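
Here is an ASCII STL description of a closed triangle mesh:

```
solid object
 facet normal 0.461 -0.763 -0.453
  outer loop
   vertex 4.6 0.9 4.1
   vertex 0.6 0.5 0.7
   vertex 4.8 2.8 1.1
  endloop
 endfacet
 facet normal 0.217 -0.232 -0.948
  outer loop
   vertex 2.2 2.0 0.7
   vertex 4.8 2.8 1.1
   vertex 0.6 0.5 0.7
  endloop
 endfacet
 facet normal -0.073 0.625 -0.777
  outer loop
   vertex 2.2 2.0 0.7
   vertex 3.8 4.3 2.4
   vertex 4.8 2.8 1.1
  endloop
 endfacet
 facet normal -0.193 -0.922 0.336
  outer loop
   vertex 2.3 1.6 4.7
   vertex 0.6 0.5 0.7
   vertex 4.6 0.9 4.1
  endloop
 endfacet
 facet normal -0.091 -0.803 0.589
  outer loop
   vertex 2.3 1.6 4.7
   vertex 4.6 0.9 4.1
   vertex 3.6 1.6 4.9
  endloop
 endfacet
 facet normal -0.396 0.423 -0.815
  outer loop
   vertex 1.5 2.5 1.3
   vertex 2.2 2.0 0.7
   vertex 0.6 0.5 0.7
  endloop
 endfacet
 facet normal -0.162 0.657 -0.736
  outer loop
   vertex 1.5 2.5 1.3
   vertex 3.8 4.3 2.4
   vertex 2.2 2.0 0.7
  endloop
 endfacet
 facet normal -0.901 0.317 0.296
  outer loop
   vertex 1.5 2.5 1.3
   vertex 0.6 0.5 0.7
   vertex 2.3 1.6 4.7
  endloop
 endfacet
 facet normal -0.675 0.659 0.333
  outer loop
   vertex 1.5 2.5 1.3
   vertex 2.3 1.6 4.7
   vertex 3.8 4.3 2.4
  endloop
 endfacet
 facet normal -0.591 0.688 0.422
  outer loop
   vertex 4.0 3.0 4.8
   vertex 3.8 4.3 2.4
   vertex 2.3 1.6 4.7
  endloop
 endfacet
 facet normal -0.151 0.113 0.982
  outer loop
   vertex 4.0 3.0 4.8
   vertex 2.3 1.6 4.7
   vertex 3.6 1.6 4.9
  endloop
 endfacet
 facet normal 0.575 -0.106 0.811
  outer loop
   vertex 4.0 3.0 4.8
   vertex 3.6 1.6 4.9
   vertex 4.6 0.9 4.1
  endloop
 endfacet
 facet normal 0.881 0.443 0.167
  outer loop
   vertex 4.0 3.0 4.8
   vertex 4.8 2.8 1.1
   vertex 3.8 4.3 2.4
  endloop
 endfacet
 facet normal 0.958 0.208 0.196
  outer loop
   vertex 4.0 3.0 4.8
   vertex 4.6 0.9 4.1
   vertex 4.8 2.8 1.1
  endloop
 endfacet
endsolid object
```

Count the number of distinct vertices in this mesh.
9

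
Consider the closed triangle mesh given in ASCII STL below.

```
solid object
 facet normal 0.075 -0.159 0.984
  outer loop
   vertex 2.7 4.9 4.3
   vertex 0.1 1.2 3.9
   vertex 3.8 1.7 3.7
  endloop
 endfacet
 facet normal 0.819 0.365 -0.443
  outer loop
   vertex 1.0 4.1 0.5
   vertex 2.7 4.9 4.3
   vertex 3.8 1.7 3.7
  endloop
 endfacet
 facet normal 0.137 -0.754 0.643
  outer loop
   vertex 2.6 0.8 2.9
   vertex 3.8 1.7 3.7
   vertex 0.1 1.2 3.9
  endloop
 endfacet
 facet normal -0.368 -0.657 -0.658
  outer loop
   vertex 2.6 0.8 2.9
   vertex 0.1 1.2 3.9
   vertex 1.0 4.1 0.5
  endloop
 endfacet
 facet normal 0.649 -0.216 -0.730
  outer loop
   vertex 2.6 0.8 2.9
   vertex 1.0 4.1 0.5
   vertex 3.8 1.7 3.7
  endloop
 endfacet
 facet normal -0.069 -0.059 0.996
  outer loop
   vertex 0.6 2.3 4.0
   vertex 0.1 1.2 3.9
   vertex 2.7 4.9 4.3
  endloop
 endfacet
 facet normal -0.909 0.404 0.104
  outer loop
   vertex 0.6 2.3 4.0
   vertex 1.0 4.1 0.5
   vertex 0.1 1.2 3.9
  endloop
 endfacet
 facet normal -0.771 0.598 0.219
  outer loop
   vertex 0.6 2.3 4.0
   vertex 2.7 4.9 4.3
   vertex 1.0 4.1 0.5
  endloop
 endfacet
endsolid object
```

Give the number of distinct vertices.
6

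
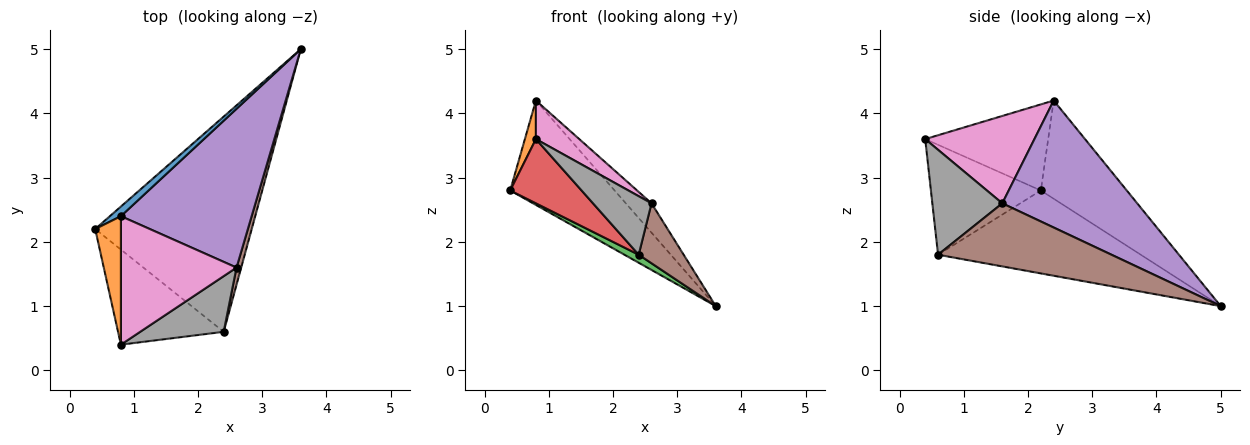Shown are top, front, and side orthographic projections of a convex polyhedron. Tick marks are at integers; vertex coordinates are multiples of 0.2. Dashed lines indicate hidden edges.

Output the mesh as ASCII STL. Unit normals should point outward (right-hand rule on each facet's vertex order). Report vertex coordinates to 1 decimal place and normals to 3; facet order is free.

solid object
 facet normal -0.634 0.770 0.071
  outer loop
   vertex 0.8 2.4 4.2
   vertex 3.6 5.0 1.0
   vertex 0.4 2.2 2.8
  endloop
 endfacet
 facet normal -0.955 -0.085 0.285
  outer loop
   vertex 0.8 2.4 4.2
   vertex 0.4 2.2 2.8
   vertex 0.8 0.4 3.6
  endloop
 endfacet
 facet normal -0.468 -0.033 -0.883
  outer loop
   vertex 2.4 0.6 1.8
   vertex 0.4 2.2 2.8
   vertex 3.6 5.0 1.0
  endloop
 endfacet
 facet normal -0.653 -0.424 -0.628
  outer loop
   vertex 2.4 0.6 1.8
   vertex 0.8 0.4 3.6
   vertex 0.4 2.2 2.8
  endloop
 endfacet
 facet normal 0.691 0.132 0.711
  outer loop
   vertex 2.6 1.6 2.6
   vertex 3.6 5.0 1.0
   vertex 0.8 2.4 4.2
  endloop
 endfacet
 facet normal 0.966 -0.250 0.072
  outer loop
   vertex 2.6 1.6 2.6
   vertex 2.4 0.6 1.8
   vertex 3.6 5.0 1.0
  endloop
 endfacet
 facet normal 0.586 -0.233 0.776
  outer loop
   vertex 2.6 1.6 2.6
   vertex 0.8 2.4 4.2
   vertex 0.8 0.4 3.6
  endloop
 endfacet
 facet normal 0.655 -0.548 0.521
  outer loop
   vertex 2.6 1.6 2.6
   vertex 0.8 0.4 3.6
   vertex 2.4 0.6 1.8
  endloop
 endfacet
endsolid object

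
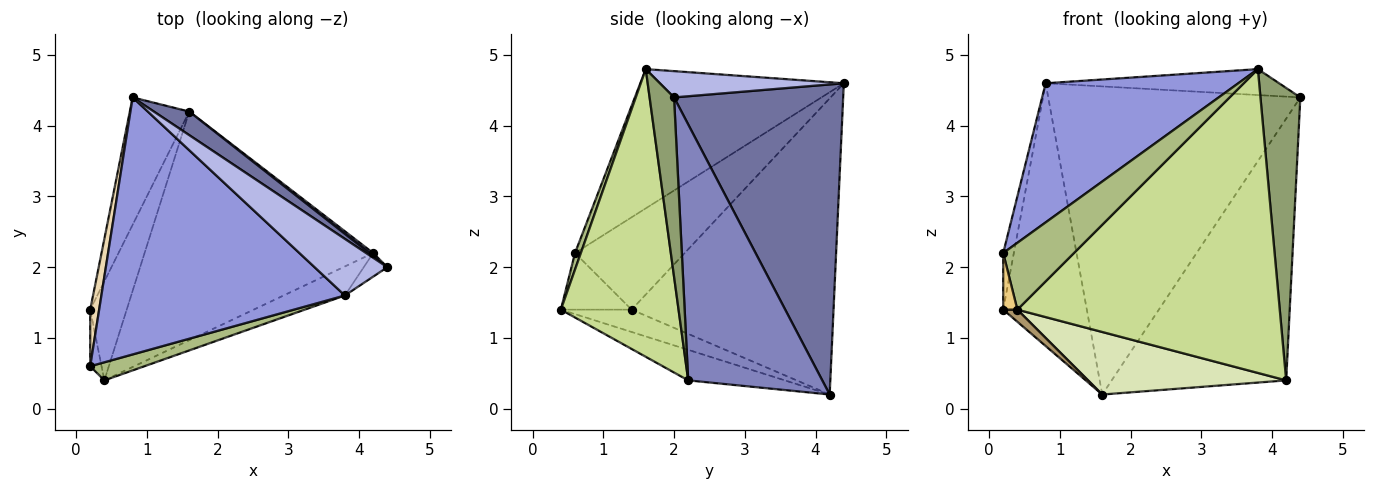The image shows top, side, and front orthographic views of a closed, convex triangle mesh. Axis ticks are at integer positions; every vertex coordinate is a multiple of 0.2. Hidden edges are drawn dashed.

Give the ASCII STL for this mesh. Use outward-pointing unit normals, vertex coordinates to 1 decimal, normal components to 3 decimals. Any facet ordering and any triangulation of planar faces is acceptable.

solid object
 facet normal 0.556 0.829 0.063
  outer loop
   vertex 1.6 4.2 0.2
   vertex 0.8 4.4 4.6
   vertex 4.4 2.0 4.4
  endloop
 endfacet
 facet normal 0.609 0.793 0.009
  outer loop
   vertex 4.2 2.2 0.4
   vertex 1.6 4.2 0.2
   vertex 4.4 2.0 4.4
  endloop
 endfacet
 facet normal -0.449 -0.425 0.786
  outer loop
   vertex 3.8 1.6 4.8
   vertex 0.8 4.4 4.6
   vertex 0.2 0.6 2.2
  endloop
 endfacet
 facet normal 0.312 0.396 0.864
  outer loop
   vertex 3.8 1.6 4.8
   vertex 4.4 2.0 4.4
   vertex 0.8 4.4 4.6
  endloop
 endfacet
 facet normal 0.521 -0.851 -0.069
  outer loop
   vertex 3.8 1.6 4.8
   vertex 4.2 2.2 0.4
   vertex 4.4 2.0 4.4
  endloop
 endfacet
 facet normal 0.079 -0.962 0.260
  outer loop
   vertex 0.4 0.4 1.4
   vertex 3.8 1.6 4.8
   vertex 0.2 0.6 2.2
  endloop
 endfacet
 facet normal 0.408 -0.909 -0.087
  outer loop
   vertex 0.4 0.4 1.4
   vertex 4.2 2.2 0.4
   vertex 3.8 1.6 4.8
  endloop
 endfacet
 facet normal -0.128 -0.262 -0.957
  outer loop
   vertex 0.4 0.4 1.4
   vertex 1.6 4.2 0.2
   vertex 4.2 2.2 0.4
  endloop
 endfacet
 facet normal -0.519 -0.104 -0.848
  outer loop
   vertex 0.2 1.4 1.4
   vertex 1.6 4.2 0.2
   vertex 0.4 0.4 1.4
  endloop
 endfacet
 facet normal -0.908 0.376 -0.182
  outer loop
   vertex 0.2 1.4 1.4
   vertex 0.8 4.4 4.6
   vertex 1.6 4.2 0.2
  endloop
 endfacet
 facet normal -0.962 -0.192 -0.192
  outer loop
   vertex 0.2 1.4 1.4
   vertex 0.4 0.4 1.4
   vertex 0.2 0.6 2.2
  endloop
 endfacet
 facet normal -0.991 0.096 0.096
  outer loop
   vertex 0.2 1.4 1.4
   vertex 0.2 0.6 2.2
   vertex 0.8 4.4 4.6
  endloop
 endfacet
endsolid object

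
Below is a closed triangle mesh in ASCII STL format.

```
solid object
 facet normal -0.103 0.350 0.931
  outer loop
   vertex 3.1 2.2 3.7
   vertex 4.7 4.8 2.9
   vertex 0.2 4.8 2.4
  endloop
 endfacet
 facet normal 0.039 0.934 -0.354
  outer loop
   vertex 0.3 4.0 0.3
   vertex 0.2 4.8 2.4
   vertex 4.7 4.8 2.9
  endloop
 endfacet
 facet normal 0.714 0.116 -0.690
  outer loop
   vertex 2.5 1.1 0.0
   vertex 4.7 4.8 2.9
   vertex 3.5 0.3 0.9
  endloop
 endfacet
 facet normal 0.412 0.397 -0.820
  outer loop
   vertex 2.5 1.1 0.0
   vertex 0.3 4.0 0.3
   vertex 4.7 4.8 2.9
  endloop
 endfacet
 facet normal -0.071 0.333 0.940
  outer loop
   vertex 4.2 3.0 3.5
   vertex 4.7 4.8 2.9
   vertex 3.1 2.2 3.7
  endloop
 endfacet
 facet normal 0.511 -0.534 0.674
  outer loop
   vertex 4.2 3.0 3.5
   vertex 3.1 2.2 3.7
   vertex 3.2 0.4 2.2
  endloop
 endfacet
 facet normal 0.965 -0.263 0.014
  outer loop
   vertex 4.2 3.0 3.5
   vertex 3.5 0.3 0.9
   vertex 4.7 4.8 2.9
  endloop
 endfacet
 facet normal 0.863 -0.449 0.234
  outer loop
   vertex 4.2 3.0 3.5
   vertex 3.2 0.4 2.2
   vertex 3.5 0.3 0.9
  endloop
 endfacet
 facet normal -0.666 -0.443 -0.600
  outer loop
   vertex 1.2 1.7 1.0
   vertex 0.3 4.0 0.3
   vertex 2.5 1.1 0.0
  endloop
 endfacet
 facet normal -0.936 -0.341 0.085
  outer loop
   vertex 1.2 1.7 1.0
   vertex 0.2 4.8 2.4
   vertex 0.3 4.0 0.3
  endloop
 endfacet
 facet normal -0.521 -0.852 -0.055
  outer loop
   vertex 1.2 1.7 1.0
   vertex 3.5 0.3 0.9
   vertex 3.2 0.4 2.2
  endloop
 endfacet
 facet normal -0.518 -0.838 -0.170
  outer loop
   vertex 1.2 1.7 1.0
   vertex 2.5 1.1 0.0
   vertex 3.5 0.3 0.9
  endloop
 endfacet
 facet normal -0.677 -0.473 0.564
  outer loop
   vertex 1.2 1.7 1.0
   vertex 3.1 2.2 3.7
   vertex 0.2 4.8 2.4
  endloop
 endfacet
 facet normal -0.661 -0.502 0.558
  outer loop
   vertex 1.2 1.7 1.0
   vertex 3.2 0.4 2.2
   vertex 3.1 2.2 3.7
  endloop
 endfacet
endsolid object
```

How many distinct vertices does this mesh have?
9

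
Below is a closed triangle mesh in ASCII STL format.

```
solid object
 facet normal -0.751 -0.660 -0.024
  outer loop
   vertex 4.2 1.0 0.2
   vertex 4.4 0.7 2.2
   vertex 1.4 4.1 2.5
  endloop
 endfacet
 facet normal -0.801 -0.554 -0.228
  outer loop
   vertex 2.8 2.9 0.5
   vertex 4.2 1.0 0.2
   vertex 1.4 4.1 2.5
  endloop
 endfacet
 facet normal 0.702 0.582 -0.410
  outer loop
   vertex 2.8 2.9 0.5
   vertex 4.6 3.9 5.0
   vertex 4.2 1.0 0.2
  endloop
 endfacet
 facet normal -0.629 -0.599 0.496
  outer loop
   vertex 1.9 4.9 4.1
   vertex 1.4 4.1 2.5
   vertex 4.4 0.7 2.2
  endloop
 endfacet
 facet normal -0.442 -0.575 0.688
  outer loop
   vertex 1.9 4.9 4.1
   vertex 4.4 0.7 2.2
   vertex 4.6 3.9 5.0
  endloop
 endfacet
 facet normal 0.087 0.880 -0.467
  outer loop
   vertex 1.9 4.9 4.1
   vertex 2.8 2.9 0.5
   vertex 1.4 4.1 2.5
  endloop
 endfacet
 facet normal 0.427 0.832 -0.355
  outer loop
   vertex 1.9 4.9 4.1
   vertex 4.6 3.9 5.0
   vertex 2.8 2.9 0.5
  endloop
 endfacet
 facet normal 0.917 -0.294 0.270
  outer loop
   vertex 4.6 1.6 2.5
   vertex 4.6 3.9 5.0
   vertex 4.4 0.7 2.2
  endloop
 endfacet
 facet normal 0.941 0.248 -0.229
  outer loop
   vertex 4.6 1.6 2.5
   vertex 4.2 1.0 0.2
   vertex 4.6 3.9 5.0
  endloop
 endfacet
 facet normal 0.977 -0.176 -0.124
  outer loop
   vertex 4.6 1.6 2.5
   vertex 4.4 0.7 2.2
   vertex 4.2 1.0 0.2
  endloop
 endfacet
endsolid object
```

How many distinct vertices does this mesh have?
7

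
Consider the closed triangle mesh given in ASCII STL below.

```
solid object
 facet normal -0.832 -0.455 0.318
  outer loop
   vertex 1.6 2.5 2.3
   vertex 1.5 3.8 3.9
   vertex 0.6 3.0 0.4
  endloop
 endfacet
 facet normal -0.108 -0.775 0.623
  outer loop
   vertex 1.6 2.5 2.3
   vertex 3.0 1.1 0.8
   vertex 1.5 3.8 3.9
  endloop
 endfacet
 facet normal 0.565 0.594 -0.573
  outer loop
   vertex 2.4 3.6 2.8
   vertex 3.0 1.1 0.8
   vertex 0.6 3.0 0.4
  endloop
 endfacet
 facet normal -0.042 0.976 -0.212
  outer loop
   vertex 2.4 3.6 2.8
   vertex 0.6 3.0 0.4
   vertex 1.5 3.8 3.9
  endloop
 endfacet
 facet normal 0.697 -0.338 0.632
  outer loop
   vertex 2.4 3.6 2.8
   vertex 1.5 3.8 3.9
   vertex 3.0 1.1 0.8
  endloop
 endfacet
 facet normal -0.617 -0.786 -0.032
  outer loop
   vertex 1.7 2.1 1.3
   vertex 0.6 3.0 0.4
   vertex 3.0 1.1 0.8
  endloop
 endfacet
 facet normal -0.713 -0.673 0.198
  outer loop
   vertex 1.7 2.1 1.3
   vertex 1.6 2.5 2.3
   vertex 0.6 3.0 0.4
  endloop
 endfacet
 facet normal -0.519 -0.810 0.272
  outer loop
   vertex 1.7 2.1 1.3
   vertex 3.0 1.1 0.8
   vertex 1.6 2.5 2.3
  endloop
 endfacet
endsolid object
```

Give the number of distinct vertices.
6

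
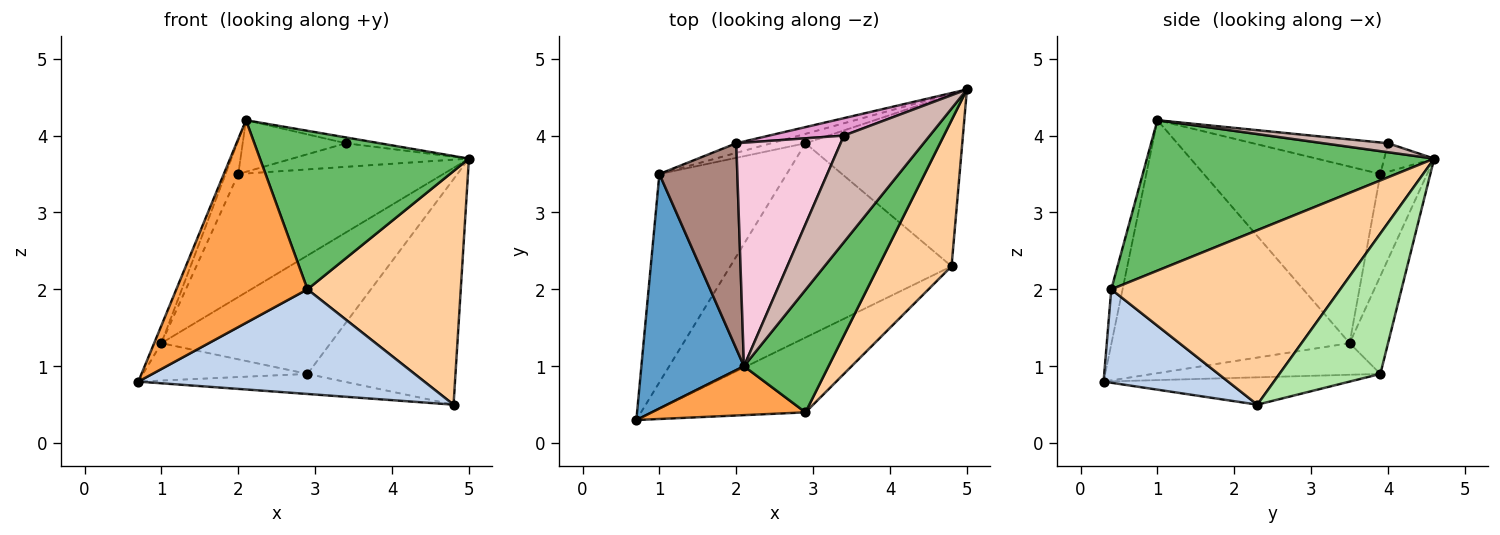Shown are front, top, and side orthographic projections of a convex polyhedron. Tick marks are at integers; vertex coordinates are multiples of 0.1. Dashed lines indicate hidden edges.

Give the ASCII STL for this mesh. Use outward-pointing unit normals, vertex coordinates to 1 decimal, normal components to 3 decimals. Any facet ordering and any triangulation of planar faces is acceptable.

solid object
 facet normal -0.926 0.028 0.376
  outer loop
   vertex 1.0 3.5 1.3
   vertex 0.7 0.3 0.8
   vertex 2.1 1.0 4.2
  endloop
 endfacet
 facet normal 0.334 -0.767 -0.548
  outer loop
   vertex 2.9 0.4 2.0
   vertex 0.7 0.3 0.8
   vertex 4.8 2.3 0.5
  endloop
 endfacet
 facet normal -0.084 -0.969 0.234
  outer loop
   vertex 2.9 0.4 2.0
   vertex 2.1 1.0 4.2
   vertex 0.7 0.3 0.8
  endloop
 endfacet
 facet normal 0.785 -0.525 0.329
  outer loop
   vertex 2.9 0.4 2.0
   vertex 4.8 2.3 0.5
   vertex 5.0 4.6 3.7
  endloop
 endfacet
 facet normal 0.736 -0.536 0.414
  outer loop
   vertex 2.9 0.4 2.0
   vertex 5.0 4.6 3.7
   vertex 2.1 1.0 4.2
  endloop
 endfacet
 facet normal 0.477 0.699 -0.532
  outer loop
   vertex 2.9 3.9 0.9
   vertex 5.0 4.6 3.7
   vertex 4.8 2.3 0.5
  endloop
 endfacet
 facet normal -0.221 0.972 -0.077
  outer loop
   vertex 2.9 3.9 0.9
   vertex 1.0 3.5 1.3
   vertex 5.0 4.6 3.7
  endloop
 endfacet
 facet normal -0.122 0.102 -0.987
  outer loop
   vertex 2.9 3.9 0.9
   vertex 4.8 2.3 0.5
   vertex 0.7 0.3 0.8
  endloop
 endfacet
 facet normal -0.237 0.172 -0.956
  outer loop
   vertex 2.9 3.9 0.9
   vertex 0.7 0.3 0.8
   vertex 1.0 3.5 1.3
  endloop
 endfacet
 facet normal -0.222 0.972 -0.076
  outer loop
   vertex 2.0 3.9 3.5
   vertex 5.0 4.6 3.7
   vertex 1.0 3.5 1.3
  endloop
 endfacet
 facet normal -0.913 0.066 0.403
  outer loop
   vertex 2.0 3.9 3.5
   vertex 1.0 3.5 1.3
   vertex 2.1 1.0 4.2
  endloop
 endfacet
 facet normal 0.104 0.054 0.993
  outer loop
   vertex 3.4 4.0 3.9
   vertex 2.1 1.0 4.2
   vertex 5.0 4.6 3.7
  endloop
 endfacet
 facet normal -0.222 0.784 0.580
  outer loop
   vertex 3.4 4.0 3.9
   vertex 5.0 4.6 3.7
   vertex 2.0 3.9 3.5
  endloop
 endfacet
 facet normal -0.282 0.216 0.935
  outer loop
   vertex 3.4 4.0 3.9
   vertex 2.0 3.9 3.5
   vertex 2.1 1.0 4.2
  endloop
 endfacet
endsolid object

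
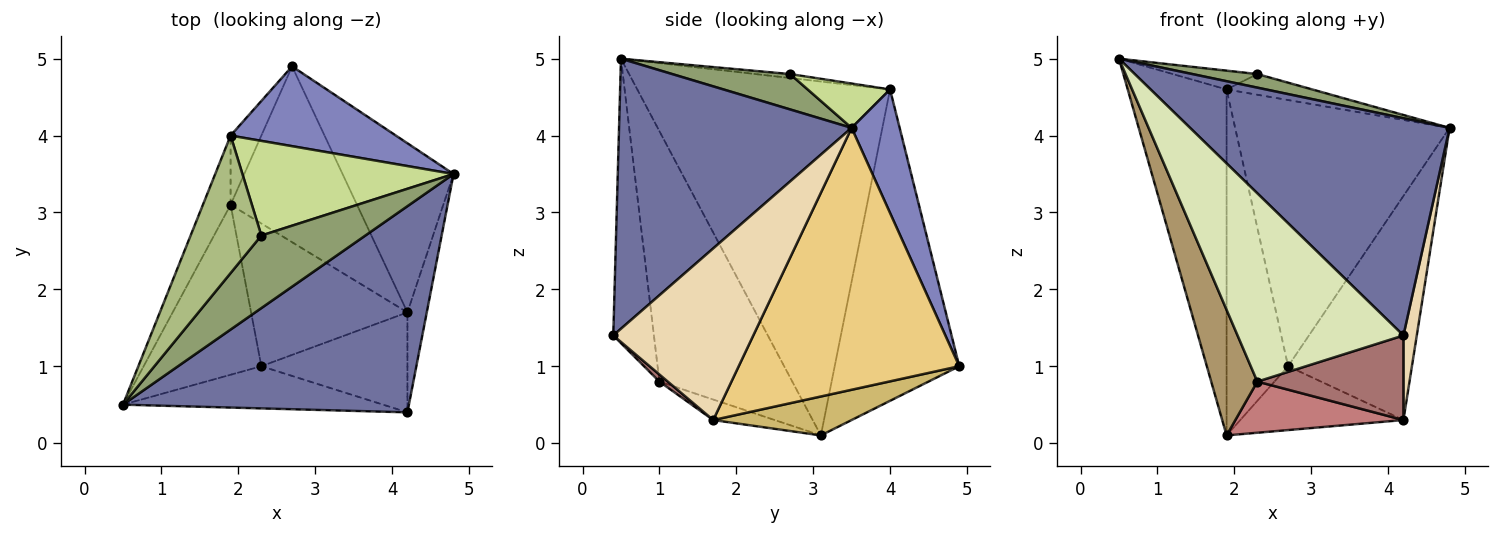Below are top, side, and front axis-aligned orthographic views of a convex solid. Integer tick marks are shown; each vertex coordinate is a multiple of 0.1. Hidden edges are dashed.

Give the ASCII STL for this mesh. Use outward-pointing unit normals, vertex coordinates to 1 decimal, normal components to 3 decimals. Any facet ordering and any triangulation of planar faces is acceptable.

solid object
 facet normal 0.545 -0.608 0.577
  outer loop
   vertex 4.2 0.4 1.4
   vertex 4.8 3.5 4.1
   vertex 0.5 0.5 5.0
  endloop
 endfacet
 facet normal 0.210 0.937 0.281
  outer loop
   vertex 1.9 4.0 4.6
   vertex 4.8 3.5 4.1
   vertex 2.7 4.9 1.0
  endloop
 endfacet
 facet normal -0.929 0.363 -0.073
  outer loop
   vertex 1.9 3.1 0.1
   vertex 0.5 0.5 5.0
   vertex 1.9 4.0 4.6
  endloop
 endfacet
 facet normal -0.893 0.441 -0.088
  outer loop
   vertex 1.9 3.1 0.1
   vertex 1.9 4.0 4.6
   vertex 2.7 4.9 1.0
  endloop
 endfacet
 facet normal 0.317 -0.175 0.932
  outer loop
   vertex 2.3 2.7 4.8
   vertex 0.5 0.5 5.0
   vertex 4.8 3.5 4.1
  endloop
 endfacet
 facet normal -0.055 0.135 0.989
  outer loop
   vertex 2.3 2.7 4.8
   vertex 1.9 4.0 4.6
   vertex 0.5 0.5 5.0
  endloop
 endfacet
 facet normal 0.201 0.209 0.957
  outer loop
   vertex 2.3 2.7 4.8
   vertex 4.8 3.5 4.1
   vertex 1.9 4.0 4.6
  endloop
 endfacet
 facet normal -0.233 -0.949 -0.213
  outer loop
   vertex 2.3 1.0 0.8
   vertex 4.2 0.4 1.4
   vertex 0.5 0.5 5.0
  endloop
 endfacet
 facet normal -0.863 -0.300 -0.406
  outer loop
   vertex 2.3 1.0 0.8
   vertex 0.5 0.5 5.0
   vertex 1.9 3.1 0.1
  endloop
 endfacet
 facet normal 0.278 0.328 -0.903
  outer loop
   vertex 4.2 1.7 0.3
   vertex 1.9 3.1 0.1
   vertex 2.7 4.9 1.0
  endloop
 endfacet
 facet normal 0.818 0.459 -0.347
  outer loop
   vertex 4.2 1.7 0.3
   vertex 2.7 4.9 1.0
   vertex 4.8 3.5 4.1
  endloop
 endfacet
 facet normal 0.989 -0.094 -0.112
  outer loop
   vertex 4.2 1.7 0.3
   vertex 4.8 3.5 4.1
   vertex 4.2 0.4 1.4
  endloop
 endfacet
 facet normal 0.037 -0.645 -0.763
  outer loop
   vertex 4.2 1.7 0.3
   vertex 4.2 0.4 1.4
   vertex 2.3 1.0 0.8
  endloop
 endfacet
 facet normal -0.123 -0.335 -0.934
  outer loop
   vertex 4.2 1.7 0.3
   vertex 2.3 1.0 0.8
   vertex 1.9 3.1 0.1
  endloop
 endfacet
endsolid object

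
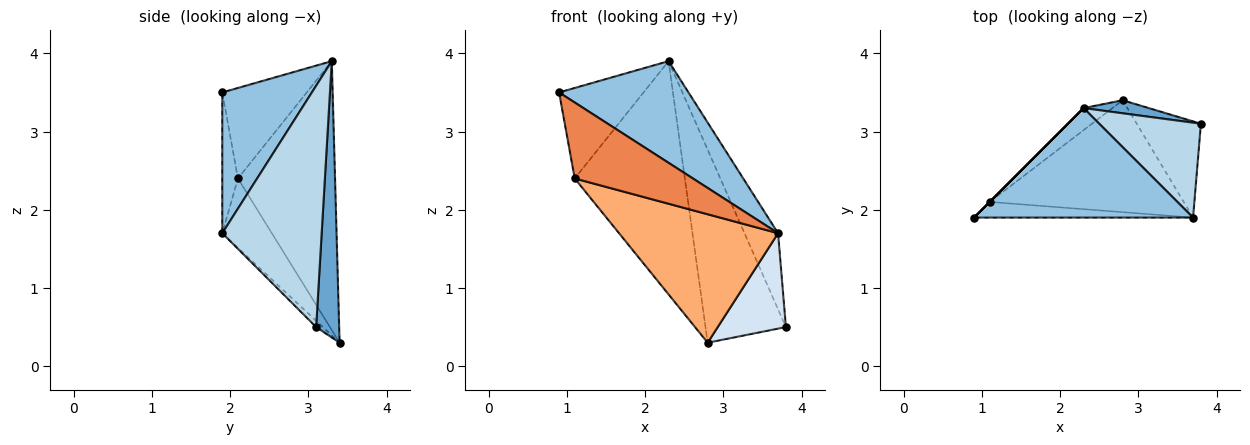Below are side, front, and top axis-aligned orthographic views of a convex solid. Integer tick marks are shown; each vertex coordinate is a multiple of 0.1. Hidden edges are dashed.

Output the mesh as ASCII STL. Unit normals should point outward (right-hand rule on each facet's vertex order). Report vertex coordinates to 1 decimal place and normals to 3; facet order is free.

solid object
 facet normal 0.275 0.959 0.065
  outer loop
   vertex 2.8 3.4 0.3
   vertex 2.3 3.3 3.9
   vertex 3.8 3.1 0.5
  endloop
 endfacet
 facet normal 0.426 -0.616 0.663
  outer loop
   vertex 3.7 1.9 1.7
   vertex 2.3 3.3 3.9
   vertex 0.9 1.9 3.5
  endloop
 endfacet
 facet normal 0.880 0.297 0.371
  outer loop
   vertex 3.7 1.9 1.7
   vertex 3.8 3.1 0.5
   vertex 2.3 3.3 3.9
  endloop
 endfacet
 facet normal -0.069 -0.703 -0.708
  outer loop
   vertex 3.7 1.9 1.7
   vertex 2.8 3.4 0.3
   vertex 3.8 3.1 0.5
  endloop
 endfacet
 facet normal -0.129 -0.971 -0.200
  outer loop
   vertex 1.1 2.1 2.4
   vertex 3.7 1.9 1.7
   vertex 0.9 1.9 3.5
  endloop
 endfacet
 facet normal -0.229 -0.734 -0.639
  outer loop
   vertex 1.1 2.1 2.4
   vertex 2.8 3.4 0.3
   vertex 3.7 1.9 1.7
  endloop
 endfacet
 facet normal -0.707 0.707 0.000
  outer loop
   vertex 1.1 2.1 2.4
   vertex 0.9 1.9 3.5
   vertex 2.3 3.3 3.9
  endloop
 endfacet
 facet normal -0.660 0.748 -0.071
  outer loop
   vertex 1.1 2.1 2.4
   vertex 2.3 3.3 3.9
   vertex 2.8 3.4 0.3
  endloop
 endfacet
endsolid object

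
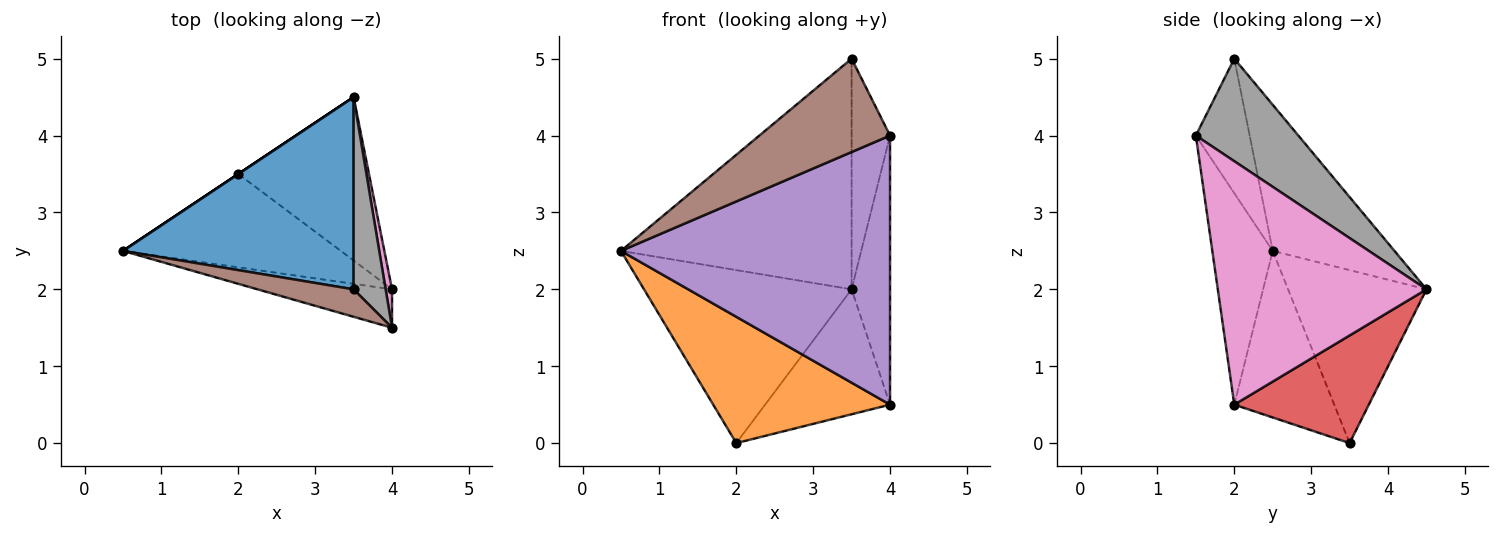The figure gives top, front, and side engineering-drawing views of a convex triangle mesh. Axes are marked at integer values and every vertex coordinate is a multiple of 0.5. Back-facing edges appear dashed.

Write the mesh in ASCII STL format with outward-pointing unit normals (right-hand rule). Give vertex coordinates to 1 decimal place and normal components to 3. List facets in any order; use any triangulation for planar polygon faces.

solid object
 facet normal -0.376 0.712 0.593
  outer loop
   vertex 3.5 2.0 5.0
   vertex 3.5 4.5 2.0
   vertex 0.5 2.5 2.5
  endloop
 endfacet
 facet normal -0.414 -0.732 -0.541
  outer loop
   vertex 2.0 3.5 0.0
   vertex 4.0 2.0 0.5
   vertex 0.5 2.5 2.5
  endloop
 endfacet
 facet normal -0.555 0.832 0.000
  outer loop
   vertex 2.0 3.5 0.0
   vertex 0.5 2.5 2.5
   vertex 3.5 4.5 2.0
  endloop
 endfacet
 facet normal 0.547 0.508 -0.665
  outer loop
   vertex 2.0 3.5 0.0
   vertex 3.5 4.5 2.0
   vertex 4.0 2.0 0.5
  endloop
 endfacet
 facet normal -0.217 -0.966 -0.138
  outer loop
   vertex 4.0 1.5 4.0
   vertex 0.5 2.5 2.5
   vertex 4.0 2.0 0.5
  endloop
 endfacet
 facet normal -0.367 -0.892 0.262
  outer loop
   vertex 4.0 1.5 4.0
   vertex 3.5 2.0 5.0
   vertex 0.5 2.5 2.5
  endloop
 endfacet
 facet normal 0.983 0.181 0.026
  outer loop
   vertex 4.0 1.5 4.0
   vertex 4.0 2.0 0.5
   vertex 3.5 4.5 2.0
  endloop
 endfacet
 facet normal 0.899 0.337 0.281
  outer loop
   vertex 4.0 1.5 4.0
   vertex 3.5 4.5 2.0
   vertex 3.5 2.0 5.0
  endloop
 endfacet
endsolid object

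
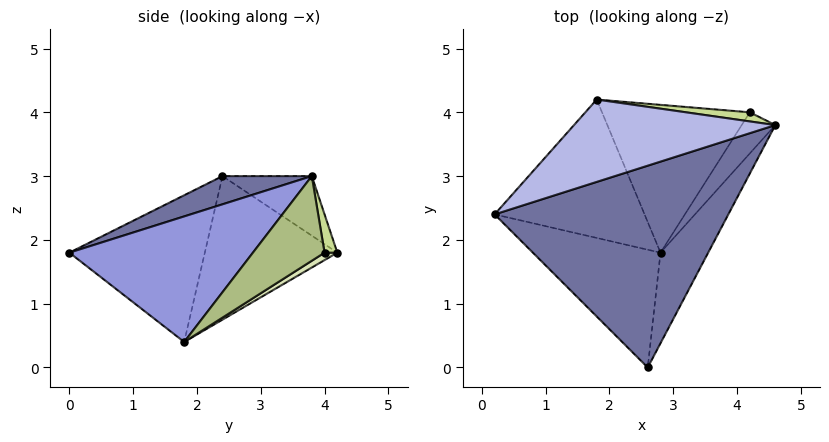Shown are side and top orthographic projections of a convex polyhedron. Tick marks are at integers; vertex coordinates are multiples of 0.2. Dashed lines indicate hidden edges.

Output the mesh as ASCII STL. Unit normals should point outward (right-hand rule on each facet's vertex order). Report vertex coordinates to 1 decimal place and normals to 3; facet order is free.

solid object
 facet normal 0.112 -0.352 0.929
  outer loop
   vertex 2.6 0.0 1.8
   vertex 4.6 3.8 3.0
   vertex 0.2 2.4 3.0
  endloop
 endfacet
 facet normal -0.694 -0.392 -0.604
  outer loop
   vertex 2.8 1.8 0.4
   vertex 2.6 0.0 1.8
   vertex 0.2 2.4 3.0
  endloop
 endfacet
 facet normal 0.874 -0.355 -0.332
  outer loop
   vertex 2.8 1.8 0.4
   vertex 4.6 3.8 3.0
   vertex 2.6 0.0 1.8
  endloop
 endfacet
 facet normal -0.212 0.665 0.716
  outer loop
   vertex 1.8 4.2 1.8
   vertex 0.2 2.4 3.0
   vertex 4.6 3.8 3.0
  endloop
 endfacet
 facet normal -0.686 0.132 -0.716
  outer loop
   vertex 1.8 4.2 1.8
   vertex 2.8 1.8 0.4
   vertex 0.2 2.4 3.0
  endloop
 endfacet
 facet normal 0.875 -0.336 -0.348
  outer loop
   vertex 4.2 4.0 1.8
   vertex 4.6 3.8 3.0
   vertex 2.8 1.8 0.4
  endloop
 endfacet
 facet normal 0.082 0.987 0.137
  outer loop
   vertex 4.2 4.0 1.8
   vertex 1.8 4.2 1.8
   vertex 4.6 3.8 3.0
  endloop
 endfacet
 facet normal 0.043 0.517 -0.855
  outer loop
   vertex 4.2 4.0 1.8
   vertex 2.8 1.8 0.4
   vertex 1.8 4.2 1.8
  endloop
 endfacet
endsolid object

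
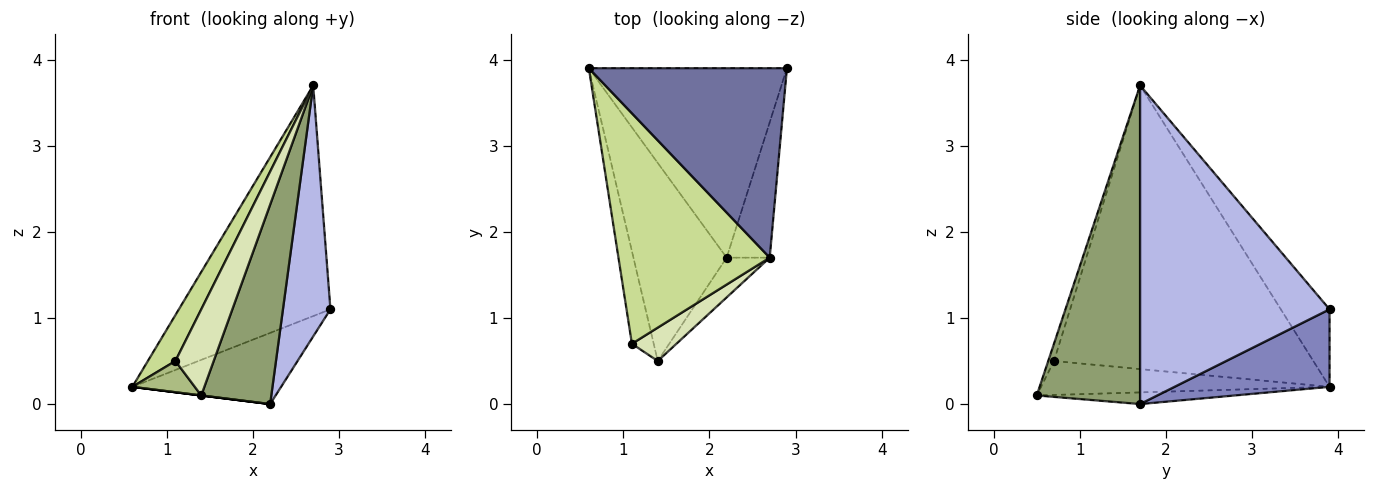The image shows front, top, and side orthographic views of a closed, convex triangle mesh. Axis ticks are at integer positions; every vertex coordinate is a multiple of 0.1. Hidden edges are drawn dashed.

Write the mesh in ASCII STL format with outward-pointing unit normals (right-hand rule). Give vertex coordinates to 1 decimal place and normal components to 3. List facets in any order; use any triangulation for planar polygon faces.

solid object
 facet normal -0.241 0.750 0.616
  outer loop
   vertex 2.7 1.7 3.7
   vertex 2.9 3.9 1.1
   vertex 0.6 3.9 0.2
  endloop
 endfacet
 facet normal 0.344 0.330 -0.879
  outer loop
   vertex 2.2 1.7 0.0
   vertex 0.6 3.9 0.2
   vertex 2.9 3.9 1.1
  endloop
 endfacet
 facet normal -0.124 0.000 -0.992
  outer loop
   vertex 2.2 1.7 0.0
   vertex 1.4 0.5 0.1
   vertex 0.6 3.9 0.2
  endloop
 endfacet
 facet normal 0.962 -0.241 -0.130
  outer loop
   vertex 2.2 1.7 0.0
   vertex 2.9 3.9 1.1
   vertex 2.7 1.7 3.7
  endloop
 endfacet
 facet normal 0.823 -0.558 -0.111
  outer loop
   vertex 2.2 1.7 0.0
   vertex 2.7 1.7 3.7
   vertex 1.4 0.5 0.1
  endloop
 endfacet
 facet normal -0.828 -0.179 -0.531
  outer loop
   vertex 1.1 0.7 0.5
   vertex 0.6 3.9 0.2
   vertex 1.4 0.5 0.1
  endloop
 endfacet
 facet normal -0.879 -0.093 0.468
  outer loop
   vertex 1.1 0.7 0.5
   vertex 2.7 1.7 3.7
   vertex 0.6 3.9 0.2
  endloop
 endfacet
 facet normal -0.139 -0.923 0.358
  outer loop
   vertex 1.1 0.7 0.5
   vertex 1.4 0.5 0.1
   vertex 2.7 1.7 3.7
  endloop
 endfacet
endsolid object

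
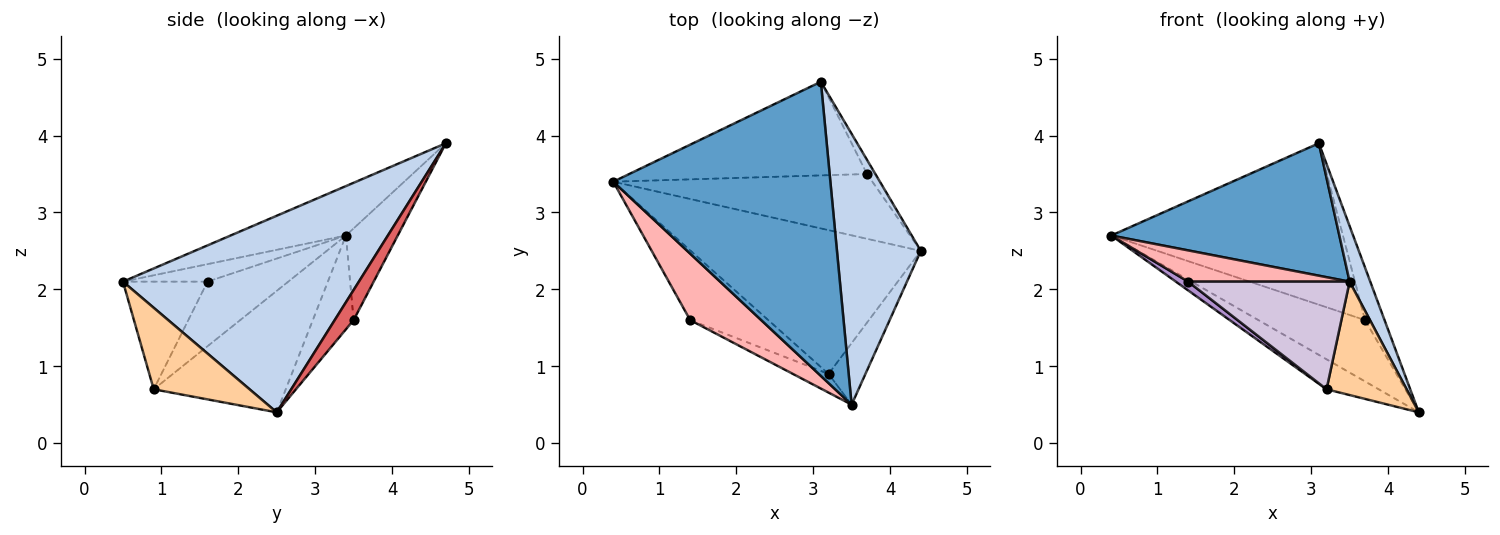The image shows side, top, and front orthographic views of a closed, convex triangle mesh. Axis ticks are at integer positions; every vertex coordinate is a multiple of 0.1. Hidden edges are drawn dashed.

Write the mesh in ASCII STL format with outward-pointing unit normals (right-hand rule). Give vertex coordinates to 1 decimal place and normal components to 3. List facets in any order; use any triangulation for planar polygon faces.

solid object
 facet normal -0.203 -0.402 0.893
  outer loop
   vertex 3.1 4.7 3.9
   vertex 0.4 3.4 2.7
   vertex 3.5 0.5 2.1
  endloop
 endfacet
 facet normal 0.917 -0.080 0.391
  outer loop
   vertex 3.1 4.7 3.9
   vertex 3.5 0.5 2.1
   vertex 4.4 2.5 0.4
  endloop
 endfacet
 facet normal -0.459 0.181 -0.870
  outer loop
   vertex 3.2 0.9 0.7
   vertex 0.4 3.4 2.7
   vertex 4.4 2.5 0.4
  endloop
 endfacet
 facet normal 0.725 -0.605 -0.328
  outer loop
   vertex 3.2 0.9 0.7
   vertex 4.4 2.5 0.4
   vertex 3.5 0.5 2.1
  endloop
 endfacet
 facet normal -0.254 0.665 -0.702
  outer loop
   vertex 3.7 3.5 1.6
   vertex 4.4 2.5 0.4
   vertex 0.4 3.4 2.7
  endloop
 endfacet
 facet normal -0.190 0.849 -0.493
  outer loop
   vertex 3.7 3.5 1.6
   vertex 0.4 3.4 2.7
   vertex 3.1 4.7 3.9
  endloop
 endfacet
 facet normal 0.682 0.706 -0.190
  outer loop
   vertex 3.7 3.5 1.6
   vertex 3.1 4.7 3.9
   vertex 4.4 2.5 0.4
  endloop
 endfacet
 facet normal -0.218 -0.415 0.883
  outer loop
   vertex 1.4 1.6 2.1
   vertex 3.5 0.5 2.1
   vertex 0.4 3.4 2.7
  endloop
 endfacet
 facet normal -0.634 -0.097 -0.767
  outer loop
   vertex 1.4 1.6 2.1
   vertex 0.4 3.4 2.7
   vertex 3.2 0.9 0.7
  endloop
 endfacet
 facet normal -0.459 -0.876 -0.152
  outer loop
   vertex 1.4 1.6 2.1
   vertex 3.2 0.9 0.7
   vertex 3.5 0.5 2.1
  endloop
 endfacet
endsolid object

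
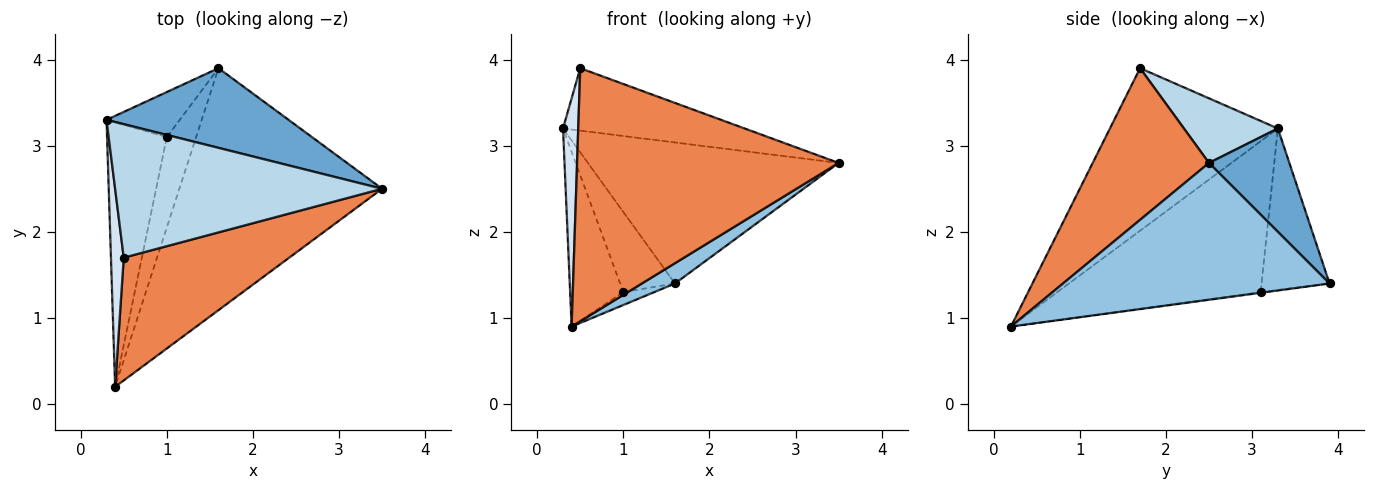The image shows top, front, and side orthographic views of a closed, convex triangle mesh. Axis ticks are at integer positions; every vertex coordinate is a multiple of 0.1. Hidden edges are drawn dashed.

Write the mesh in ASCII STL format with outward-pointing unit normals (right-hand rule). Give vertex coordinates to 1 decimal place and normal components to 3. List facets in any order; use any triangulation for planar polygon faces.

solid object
 facet normal 0.269 0.839 0.474
  outer loop
   vertex 1.6 3.9 1.4
   vertex 0.3 3.3 3.2
   vertex 3.5 2.5 2.8
  endloop
 endfacet
 facet normal 0.558 -0.069 -0.827
  outer loop
   vertex 1.6 3.9 1.4
   vertex 3.5 2.5 2.8
   vertex 0.4 0.2 0.9
  endloop
 endfacet
 facet normal 0.214 0.414 0.885
  outer loop
   vertex 0.5 1.7 3.9
   vertex 3.5 2.5 2.8
   vertex 0.3 3.3 3.2
  endloop
 endfacet
 facet normal -0.993 -0.090 0.078
  outer loop
   vertex 0.5 1.7 3.9
   vertex 0.3 3.3 3.2
   vertex 0.4 0.2 0.9
  endloop
 endfacet
 facet normal 0.371 -0.835 0.405
  outer loop
   vertex 0.5 1.7 3.9
   vertex 0.4 0.2 0.9
   vertex 3.5 2.5 2.8
  endloop
 endfacet
 facet normal -0.903 0.236 -0.358
  outer loop
   vertex 1.0 3.1 1.3
   vertex 0.4 0.2 0.9
   vertex 0.3 3.3 3.2
  endloop
 endfacet
 facet normal -0.734 0.592 -0.333
  outer loop
   vertex 1.0 3.1 1.3
   vertex 0.3 3.3 3.2
   vertex 1.6 3.9 1.4
  endloop
 endfacet
 facet normal -0.024 0.141 -0.990
  outer loop
   vertex 1.0 3.1 1.3
   vertex 1.6 3.9 1.4
   vertex 0.4 0.2 0.9
  endloop
 endfacet
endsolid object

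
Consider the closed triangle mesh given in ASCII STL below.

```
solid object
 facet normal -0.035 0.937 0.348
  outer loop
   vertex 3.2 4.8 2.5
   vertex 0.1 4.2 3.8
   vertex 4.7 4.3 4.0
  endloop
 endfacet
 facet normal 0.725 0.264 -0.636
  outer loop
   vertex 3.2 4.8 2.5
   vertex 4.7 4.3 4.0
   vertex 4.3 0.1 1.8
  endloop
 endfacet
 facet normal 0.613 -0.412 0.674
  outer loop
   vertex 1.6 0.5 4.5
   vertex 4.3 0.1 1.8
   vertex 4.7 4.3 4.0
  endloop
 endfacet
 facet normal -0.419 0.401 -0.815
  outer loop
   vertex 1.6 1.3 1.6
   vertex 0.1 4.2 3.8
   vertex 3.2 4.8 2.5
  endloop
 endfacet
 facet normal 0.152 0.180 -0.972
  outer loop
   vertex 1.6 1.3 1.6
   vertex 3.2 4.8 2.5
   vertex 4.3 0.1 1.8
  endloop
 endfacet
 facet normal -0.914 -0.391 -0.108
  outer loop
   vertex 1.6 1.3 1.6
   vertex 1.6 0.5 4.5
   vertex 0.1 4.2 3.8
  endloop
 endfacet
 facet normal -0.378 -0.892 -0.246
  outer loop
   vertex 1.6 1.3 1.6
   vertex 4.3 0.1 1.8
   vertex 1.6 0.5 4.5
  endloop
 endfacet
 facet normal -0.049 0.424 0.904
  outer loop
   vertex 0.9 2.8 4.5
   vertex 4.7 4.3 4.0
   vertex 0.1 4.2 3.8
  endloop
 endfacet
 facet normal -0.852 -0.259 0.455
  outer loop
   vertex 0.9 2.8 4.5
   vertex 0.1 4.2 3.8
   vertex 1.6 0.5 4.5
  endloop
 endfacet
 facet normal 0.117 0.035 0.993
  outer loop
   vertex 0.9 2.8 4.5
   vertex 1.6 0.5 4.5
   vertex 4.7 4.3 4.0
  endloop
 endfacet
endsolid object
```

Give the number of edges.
15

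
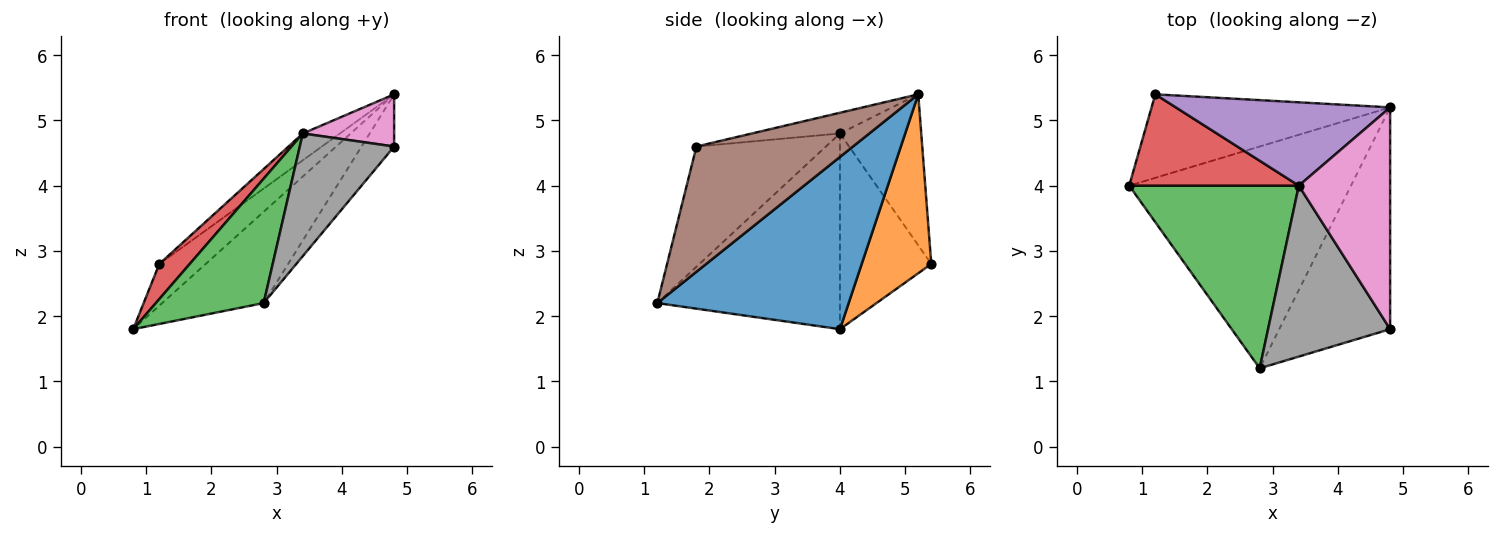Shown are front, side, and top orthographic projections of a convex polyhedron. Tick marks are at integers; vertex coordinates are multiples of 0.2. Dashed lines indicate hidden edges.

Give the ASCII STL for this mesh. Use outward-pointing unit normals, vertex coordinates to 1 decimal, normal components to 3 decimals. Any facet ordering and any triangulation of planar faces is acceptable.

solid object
 facet normal 0.583 0.309 -0.751
  outer loop
   vertex 2.8 1.2 2.2
   vertex 0.8 4.0 1.8
   vertex 4.8 5.2 5.4
  endloop
 endfacet
 facet normal 0.557 0.371 -0.743
  outer loop
   vertex 1.2 5.4 2.8
   vertex 4.8 5.2 5.4
   vertex 0.8 4.0 1.8
  endloop
 endfacet
 facet normal -0.690 -0.407 0.598
  outer loop
   vertex 3.4 4.0 4.8
   vertex 0.8 4.0 1.8
   vertex 2.8 1.2 2.2
  endloop
 endfacet
 facet normal -0.733 -0.244 0.635
  outer loop
   vertex 3.4 4.0 4.8
   vertex 1.2 5.4 2.8
   vertex 0.8 4.0 1.8
  endloop
 endfacet
 facet normal -0.557 0.254 0.791
  outer loop
   vertex 3.4 4.0 4.8
   vertex 4.8 5.2 5.4
   vertex 1.2 5.4 2.8
  endloop
 endfacet
 facet normal 0.740 0.154 -0.655
  outer loop
   vertex 4.8 1.8 4.6
   vertex 2.8 1.2 2.2
   vertex 4.8 5.2 5.4
  endloop
 endfacet
 facet normal -0.216 -0.224 0.951
  outer loop
   vertex 4.8 1.8 4.6
   vertex 4.8 5.2 5.4
   vertex 3.4 4.0 4.8
  endloop
 endfacet
 facet normal -0.625 -0.455 0.634
  outer loop
   vertex 4.8 1.8 4.6
   vertex 3.4 4.0 4.8
   vertex 2.8 1.2 2.2
  endloop
 endfacet
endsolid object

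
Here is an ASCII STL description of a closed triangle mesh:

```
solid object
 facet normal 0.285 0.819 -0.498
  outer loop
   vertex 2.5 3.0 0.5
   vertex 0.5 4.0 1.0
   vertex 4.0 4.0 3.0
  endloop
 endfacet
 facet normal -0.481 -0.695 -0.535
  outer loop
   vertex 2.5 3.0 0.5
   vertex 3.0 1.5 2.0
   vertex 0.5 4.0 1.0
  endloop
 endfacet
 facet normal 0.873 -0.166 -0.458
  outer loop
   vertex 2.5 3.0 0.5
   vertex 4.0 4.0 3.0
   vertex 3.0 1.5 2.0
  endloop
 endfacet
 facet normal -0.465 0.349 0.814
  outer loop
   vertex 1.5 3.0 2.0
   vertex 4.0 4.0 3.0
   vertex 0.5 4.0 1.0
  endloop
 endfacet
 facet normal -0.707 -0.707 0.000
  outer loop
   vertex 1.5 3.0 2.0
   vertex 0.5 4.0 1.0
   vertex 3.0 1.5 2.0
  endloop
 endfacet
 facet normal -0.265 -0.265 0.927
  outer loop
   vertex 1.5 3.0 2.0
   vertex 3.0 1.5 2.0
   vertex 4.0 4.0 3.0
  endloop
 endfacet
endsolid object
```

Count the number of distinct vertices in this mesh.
5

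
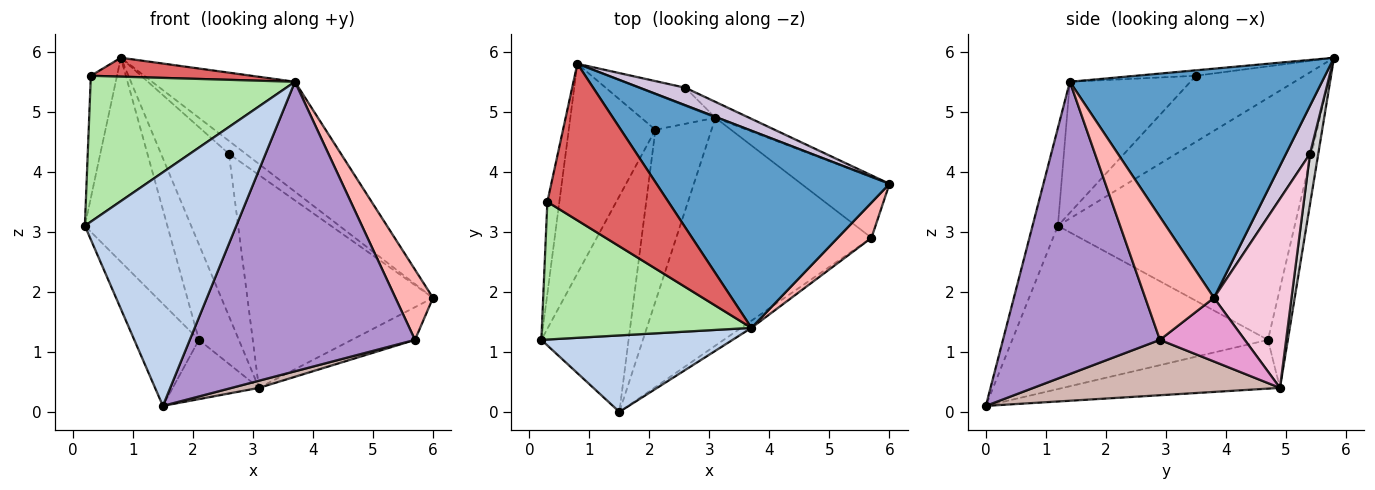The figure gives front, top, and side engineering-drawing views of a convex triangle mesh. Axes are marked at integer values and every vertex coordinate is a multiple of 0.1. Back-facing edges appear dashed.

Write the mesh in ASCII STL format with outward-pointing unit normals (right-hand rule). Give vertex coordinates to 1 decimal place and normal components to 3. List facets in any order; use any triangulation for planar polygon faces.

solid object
 facet normal 0.652 0.369 0.663
  outer loop
   vertex 3.7 1.4 5.5
   vertex 6.0 3.8 1.9
   vertex 0.8 5.8 5.9
  endloop
 endfacet
 facet normal -0.157 -0.939 0.307
  outer loop
   vertex 3.7 1.4 5.5
   vertex 0.2 1.2 3.1
   vertex 1.5 0.0 0.1
  endloop
 endfacet
 facet normal -0.895 0.312 -0.320
  outer loop
   vertex 2.1 4.7 1.2
   vertex 0.2 1.2 3.1
   vertex 0.8 5.8 5.9
  endloop
 endfacet
 facet normal -0.861 0.218 -0.460
  outer loop
   vertex 2.1 4.7 1.2
   vertex 1.5 0.0 0.1
   vertex 0.2 1.2 3.1
  endloop
 endfacet
 facet normal -0.957 0.231 -0.174
  outer loop
   vertex 0.3 3.5 5.6
   vertex 0.8 5.8 5.9
   vertex 0.2 1.2 3.1
  endloop
 endfacet
 facet normal -0.394 -0.668 0.631
  outer loop
   vertex 0.3 3.5 5.6
   vertex 0.2 1.2 3.1
   vertex 3.7 1.4 5.5
  endloop
 endfacet
 facet normal -0.045 -0.120 0.992
  outer loop
   vertex 0.3 3.5 5.6
   vertex 3.7 1.4 5.5
   vertex 0.8 5.8 5.9
  endloop
 endfacet
 facet normal 0.853 -0.466 0.234
  outer loop
   vertex 5.7 2.9 1.2
   vertex 6.0 3.8 1.9
   vertex 3.7 1.4 5.5
  endloop
 endfacet
 facet normal 0.572 -0.820 -0.020
  outer loop
   vertex 5.7 2.9 1.2
   vertex 3.7 1.4 5.5
   vertex 1.5 0.0 0.1
  endloop
 endfacet
 facet normal 0.647 0.453 0.614
  outer loop
   vertex 2.6 5.4 4.3
   vertex 0.8 5.8 5.9
   vertex 6.0 3.8 1.9
  endloop
 endfacet
 facet normal -0.635 0.252 -0.730
  outer loop
   vertex 3.1 4.9 0.4
   vertex 1.5 0.0 0.1
   vertex 2.1 4.7 1.2
  endloop
 endfacet
 facet normal 0.273 -0.030 -0.962
  outer loop
   vertex 3.1 4.9 0.4
   vertex 5.7 2.9 1.2
   vertex 1.5 0.0 0.1
  endloop
 endfacet
 facet normal 0.536 0.400 -0.744
  outer loop
   vertex 3.1 4.9 0.4
   vertex 6.0 3.8 1.9
   vertex 5.7 2.9 1.2
  endloop
 endfacet
 facet normal 0.385 0.920 -0.069
  outer loop
   vertex 3.1 4.9 0.4
   vertex 2.6 5.4 4.3
   vertex 6.0 3.8 1.9
  endloop
 endfacet
 facet normal -0.422 0.850 -0.316
  outer loop
   vertex 3.1 4.9 0.4
   vertex 2.1 4.7 1.2
   vertex 0.8 5.8 5.9
  endloop
 endfacet
 facet normal 0.121 0.986 -0.111
  outer loop
   vertex 3.1 4.9 0.4
   vertex 0.8 5.8 5.9
   vertex 2.6 5.4 4.3
  endloop
 endfacet
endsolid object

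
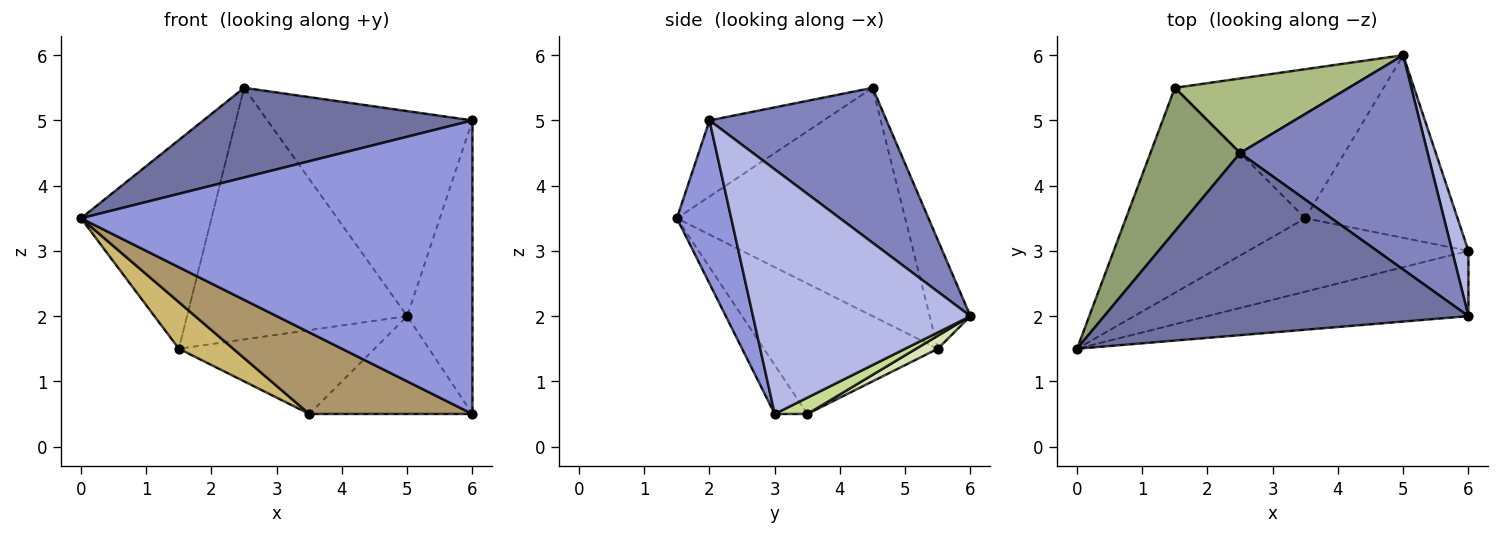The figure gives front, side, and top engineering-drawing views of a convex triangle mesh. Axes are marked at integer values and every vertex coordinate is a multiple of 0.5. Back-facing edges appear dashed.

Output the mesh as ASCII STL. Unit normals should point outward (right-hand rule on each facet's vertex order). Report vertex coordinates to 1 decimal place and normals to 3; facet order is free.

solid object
 facet normal -0.184 -0.434 0.882
  outer loop
   vertex 2.5 4.5 5.5
   vertex 0.0 1.5 3.5
   vertex 6.0 2.0 5.0
  endloop
 endfacet
 facet normal 0.513 0.594 0.620
  outer loop
   vertex 2.5 4.5 5.5
   vertex 6.0 2.0 5.0
   vertex 5.0 6.0 2.0
  endloop
 endfacet
 facet normal 0.134 -0.967 -0.215
  outer loop
   vertex 6.0 3.0 0.5
   vertex 6.0 2.0 5.0
   vertex 0.0 1.5 3.5
  endloop
 endfacet
 facet normal 0.956 0.287 0.064
  outer loop
   vertex 6.0 3.0 0.5
   vertex 5.0 6.0 2.0
   vertex 6.0 2.0 5.0
  endloop
 endfacet
 facet normal -0.822 0.470 0.323
  outer loop
   vertex 1.5 5.5 1.5
   vertex 0.0 1.5 3.5
   vertex 2.5 4.5 5.5
  endloop
 endfacet
 facet normal -0.175 0.944 0.280
  outer loop
   vertex 1.5 5.5 1.5
   vertex 2.5 4.5 5.5
   vertex 5.0 6.0 2.0
  endloop
 endfacet
 facet normal 0.094 0.470 -0.878
  outer loop
   vertex 3.5 3.5 0.5
   vertex 5.0 6.0 2.0
   vertex 6.0 3.0 0.5
  endloop
 endfacet
 facet normal 0.054 0.490 -0.870
  outer loop
   vertex 3.5 3.5 0.5
   vertex 1.5 5.5 1.5
   vertex 5.0 6.0 2.0
  endloop
 endfacet
 facet normal -0.147 -0.735 -0.662
  outer loop
   vertex 3.5 3.5 0.5
   vertex 6.0 3.0 0.5
   vertex 0.0 1.5 3.5
  endloop
 endfacet
 facet normal -0.578 -0.181 -0.795
  outer loop
   vertex 3.5 3.5 0.5
   vertex 0.0 1.5 3.5
   vertex 1.5 5.5 1.5
  endloop
 endfacet
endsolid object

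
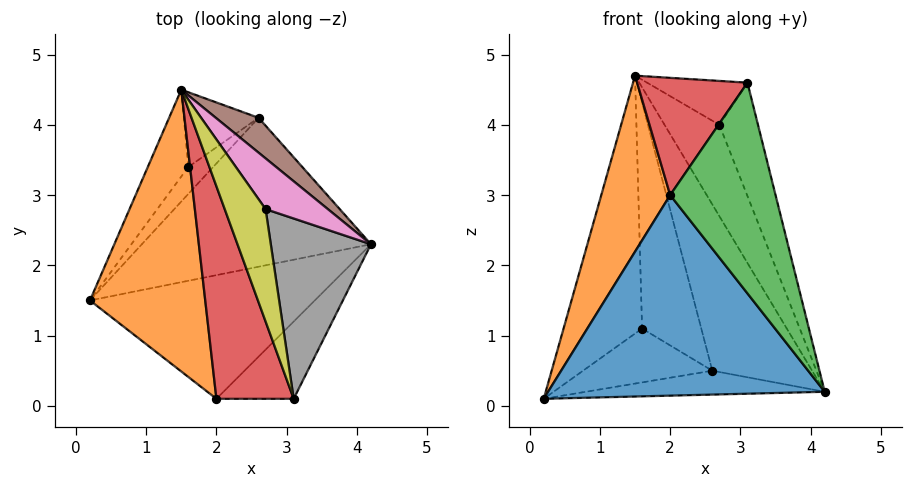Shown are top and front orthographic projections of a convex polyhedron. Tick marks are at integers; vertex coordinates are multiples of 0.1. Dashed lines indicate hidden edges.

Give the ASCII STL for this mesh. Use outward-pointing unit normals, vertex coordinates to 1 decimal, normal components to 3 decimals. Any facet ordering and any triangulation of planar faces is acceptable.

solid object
 facet normal 0.180 -0.837 -0.516
  outer loop
   vertex 2.0 0.1 3.0
   vertex 0.2 1.5 0.1
   vertex 4.2 2.3 0.2
  endloop
 endfacet
 facet normal -0.872 -0.260 0.416
  outer loop
   vertex 2.0 0.1 3.0
   vertex 1.5 4.5 4.7
   vertex 0.2 1.5 0.1
  endloop
 endfacet
 facet normal 0.448 -0.840 -0.308
  outer loop
   vertex 3.1 0.1 4.6
   vertex 2.0 0.1 3.0
   vertex 4.2 2.3 0.2
  endloop
 endfacet
 facet normal -0.787 -0.298 0.541
  outer loop
   vertex 3.1 0.1 4.6
   vertex 1.5 4.5 4.7
   vertex 2.0 0.1 3.0
  endloop
 endfacet
 facet normal -0.007 0.158 -0.987
  outer loop
   vertex 2.6 4.1 0.5
   vertex 4.2 2.3 0.2
   vertex 0.2 1.5 0.1
  endloop
 endfacet
 facet normal 0.752 0.646 0.135
  outer loop
   vertex 2.6 4.1 0.5
   vertex 1.5 4.5 4.7
   vertex 4.2 2.3 0.2
  endloop
 endfacet
 facet normal 0.836 0.480 0.267
  outer loop
   vertex 2.7 2.8 4.0
   vertex 4.2 2.3 0.2
   vertex 1.5 4.5 4.7
  endloop
 endfacet
 facet normal 0.918 0.210 0.335
  outer loop
   vertex 2.7 2.8 4.0
   vertex 3.1 0.1 4.6
   vertex 4.2 2.3 0.2
  endloop
 endfacet
 facet normal 0.727 0.250 0.640
  outer loop
   vertex 2.7 2.8 4.0
   vertex 1.5 4.5 4.7
   vertex 3.1 0.1 4.6
  endloop
 endfacet
 facet normal -0.727 0.651 -0.219
  outer loop
   vertex 1.6 3.4 1.1
   vertex 0.2 1.5 0.1
   vertex 1.5 4.5 4.7
  endloop
 endfacet
 facet normal -0.667 0.667 -0.333
  outer loop
   vertex 1.6 3.4 1.1
   vertex 2.6 4.1 0.5
   vertex 0.2 1.5 0.1
  endloop
 endfacet
 facet normal -0.649 0.722 -0.239
  outer loop
   vertex 1.6 3.4 1.1
   vertex 1.5 4.5 4.7
   vertex 2.6 4.1 0.5
  endloop
 endfacet
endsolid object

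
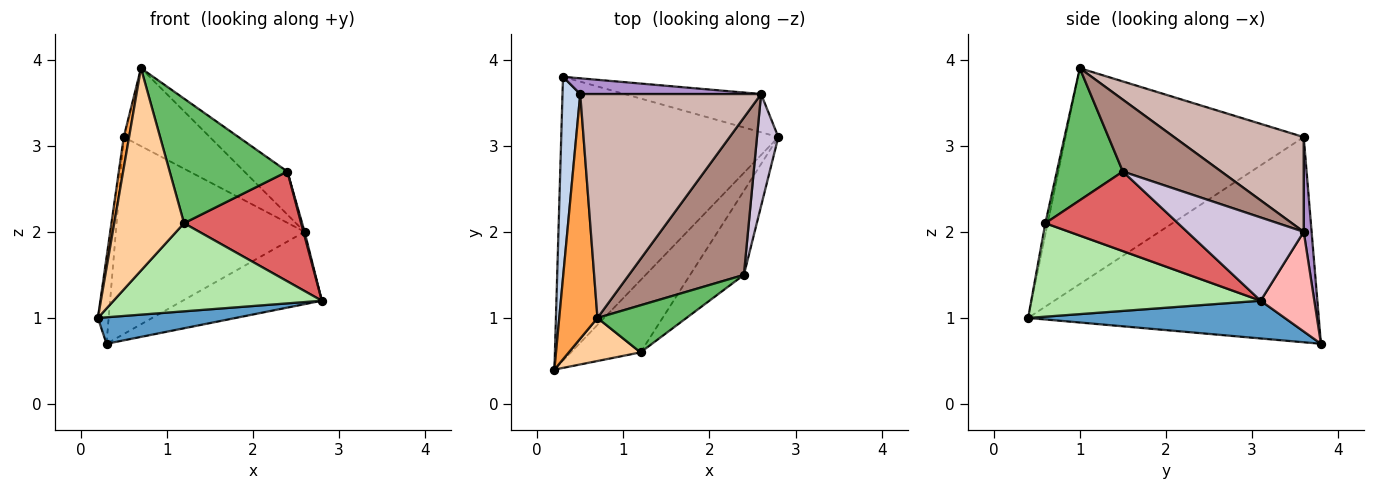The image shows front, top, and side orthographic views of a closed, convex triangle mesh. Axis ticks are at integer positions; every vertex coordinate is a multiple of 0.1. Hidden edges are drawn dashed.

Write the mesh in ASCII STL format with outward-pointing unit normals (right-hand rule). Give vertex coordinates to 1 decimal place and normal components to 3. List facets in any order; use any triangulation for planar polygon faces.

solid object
 facet normal 0.171 -0.092 -0.981
  outer loop
   vertex 0.3 3.8 0.7
   vertex 2.8 3.1 1.2
   vertex 0.2 0.4 1.0
  endloop
 endfacet
 facet normal -0.996 0.037 0.086
  outer loop
   vertex 0.5 3.6 3.1
   vertex 0.3 3.8 0.7
   vertex 0.2 0.4 1.0
  endloop
 endfacet
 facet normal -0.984 -0.022 0.174
  outer loop
   vertex 0.5 3.6 3.1
   vertex 0.2 0.4 1.0
   vertex 0.7 1.0 3.9
  endloop
 endfacet
 facet normal -0.033 -0.978 0.208
  outer loop
   vertex 1.2 0.6 2.1
   vertex 0.7 1.0 3.9
   vertex 0.2 0.4 1.0
  endloop
 endfacet
 facet normal 0.465 -0.828 0.313
  outer loop
   vertex 1.2 0.6 2.1
   vertex 2.4 1.5 2.7
   vertex 0.7 1.0 3.9
  endloop
 endfacet
 facet normal 0.649 -0.589 -0.483
  outer loop
   vertex 1.2 0.6 2.1
   vertex 0.2 0.4 1.0
   vertex 2.8 3.1 1.2
  endloop
 endfacet
 facet normal 0.669 -0.591 -0.452
  outer loop
   vertex 1.2 0.6 2.1
   vertex 2.8 3.1 1.2
   vertex 2.4 1.5 2.7
  endloop
 endfacet
 facet normal 0.323 0.837 -0.442
  outer loop
   vertex 2.6 3.6 2.0
   vertex 2.8 3.1 1.2
   vertex 0.3 3.8 0.7
  endloop
 endfacet
 facet normal 0.042 0.996 0.080
  outer loop
   vertex 2.6 3.6 2.0
   vertex 0.3 3.8 0.7
   vertex 0.5 3.6 3.1
  endloop
 endfacet
 facet normal 0.969 -0.010 0.248
  outer loop
   vertex 2.6 3.6 2.0
   vertex 2.4 1.5 2.7
   vertex 2.8 3.1 1.2
  endloop
 endfacet
 facet normal 0.516 0.226 0.826
  outer loop
   vertex 2.6 3.6 2.0
   vertex 0.7 1.0 3.9
   vertex 2.4 1.5 2.7
  endloop
 endfacet
 facet normal 0.443 0.295 0.847
  outer loop
   vertex 2.6 3.6 2.0
   vertex 0.5 3.6 3.1
   vertex 0.7 1.0 3.9
  endloop
 endfacet
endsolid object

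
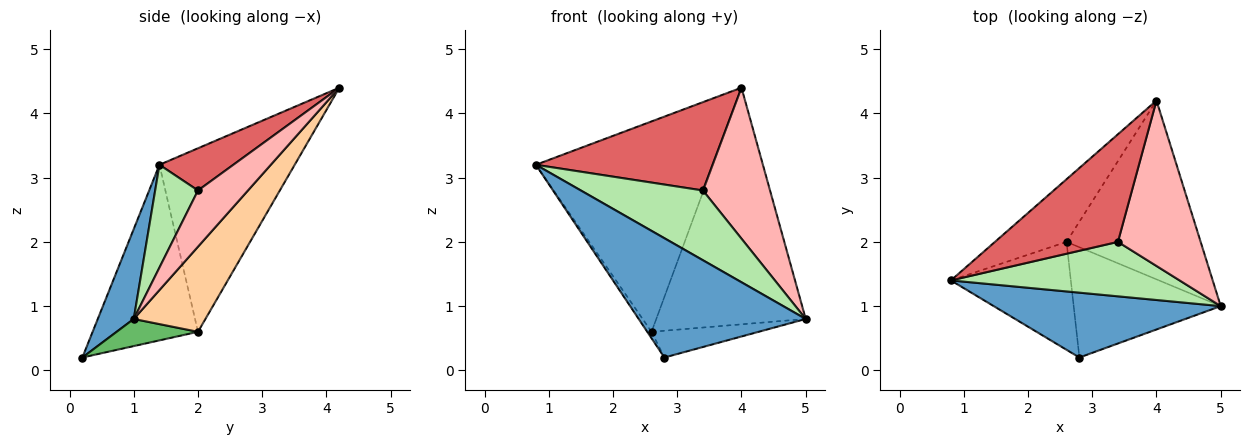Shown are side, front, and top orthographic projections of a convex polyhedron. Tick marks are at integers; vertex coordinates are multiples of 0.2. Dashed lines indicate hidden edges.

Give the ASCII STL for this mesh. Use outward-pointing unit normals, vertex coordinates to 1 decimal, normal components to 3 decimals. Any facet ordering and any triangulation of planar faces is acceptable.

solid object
 facet normal 0.186 -0.863 0.469
  outer loop
   vertex 2.8 0.2 0.2
   vertex 5.0 1.0 0.8
   vertex 0.8 1.4 3.2
  endloop
 endfacet
 facet normal -0.590 0.774 -0.230
  outer loop
   vertex 2.6 2.0 0.6
   vertex 0.8 1.4 3.2
   vertex 4.0 4.2 4.4
  endloop
 endfacet
 facet normal -0.825 0.034 -0.564
  outer loop
   vertex 2.6 2.0 0.6
   vertex 2.8 0.2 0.2
   vertex 0.8 1.4 3.2
  endloop
 endfacet
 facet normal 0.357 0.745 -0.563
  outer loop
   vertex 2.6 2.0 0.6
   vertex 4.0 4.2 4.4
   vertex 5.0 1.0 0.8
  endloop
 endfacet
 facet normal 0.176 0.232 -0.957
  outer loop
   vertex 2.6 2.0 0.6
   vertex 5.0 1.0 0.8
   vertex 2.8 0.2 0.2
  endloop
 endfacet
 facet normal 0.267 -0.760 0.593
  outer loop
   vertex 3.4 2.0 2.8
   vertex 0.8 1.4 3.2
   vertex 5.0 1.0 0.8
  endloop
 endfacet
 facet normal 0.256 -0.613 0.747
  outer loop
   vertex 3.4 2.0 2.8
   vertex 4.0 4.2 4.4
   vertex 0.8 1.4 3.2
  endloop
 endfacet
 facet normal 0.449 -0.602 0.660
  outer loop
   vertex 3.4 2.0 2.8
   vertex 5.0 1.0 0.8
   vertex 4.0 4.2 4.4
  endloop
 endfacet
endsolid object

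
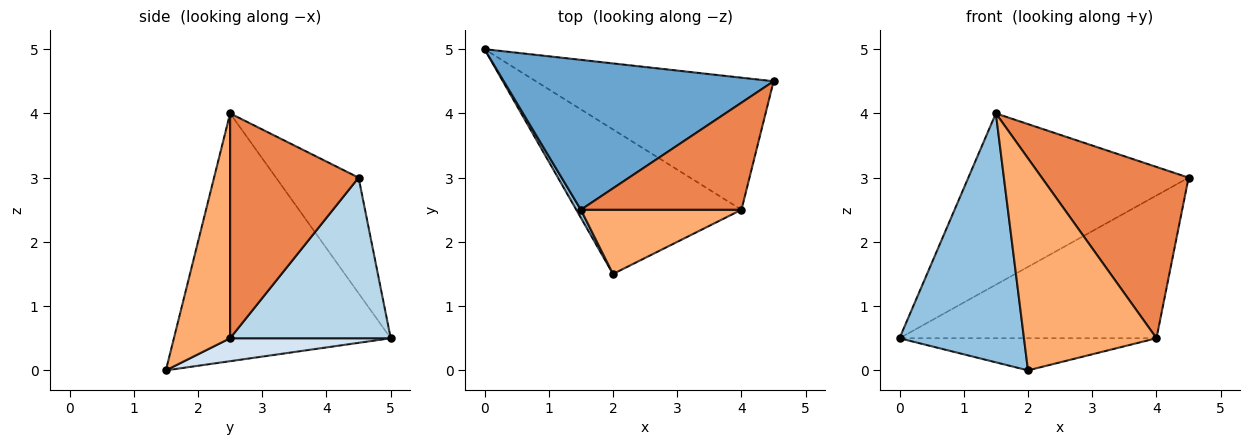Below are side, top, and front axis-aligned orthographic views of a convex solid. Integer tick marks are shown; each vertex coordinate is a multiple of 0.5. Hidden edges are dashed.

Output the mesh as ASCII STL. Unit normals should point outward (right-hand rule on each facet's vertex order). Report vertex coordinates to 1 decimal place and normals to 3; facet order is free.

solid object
 facet normal -0.272 0.724 0.634
  outer loop
   vertex 1.5 2.5 4.0
   vertex 4.5 4.5 3.0
   vertex 0.0 5.0 0.5
  endloop
 endfacet
 facet normal -0.867 -0.498 0.016
  outer loop
   vertex 1.5 2.5 4.0
   vertex 0.0 5.0 0.5
   vertex 2.0 1.5 0.0
  endloop
 endfacet
 facet normal 0.417 0.667 -0.617
  outer loop
   vertex 4.0 2.5 0.5
   vertex 0.0 5.0 0.5
   vertex 4.5 4.5 3.0
  endloop
 endfacet
 facet normal 0.134 0.215 -0.967
  outer loop
   vertex 4.0 2.5 0.5
   vertex 2.0 1.5 0.0
   vertex 0.0 5.0 0.5
  endloop
 endfacet
 facet normal 0.596 -0.681 0.426
  outer loop
   vertex 4.0 2.5 0.5
   vertex 4.5 4.5 3.0
   vertex 1.5 2.5 4.0
  endloop
 endfacet
 facet normal 0.376 -0.887 0.269
  outer loop
   vertex 4.0 2.5 0.5
   vertex 1.5 2.5 4.0
   vertex 2.0 1.5 0.0
  endloop
 endfacet
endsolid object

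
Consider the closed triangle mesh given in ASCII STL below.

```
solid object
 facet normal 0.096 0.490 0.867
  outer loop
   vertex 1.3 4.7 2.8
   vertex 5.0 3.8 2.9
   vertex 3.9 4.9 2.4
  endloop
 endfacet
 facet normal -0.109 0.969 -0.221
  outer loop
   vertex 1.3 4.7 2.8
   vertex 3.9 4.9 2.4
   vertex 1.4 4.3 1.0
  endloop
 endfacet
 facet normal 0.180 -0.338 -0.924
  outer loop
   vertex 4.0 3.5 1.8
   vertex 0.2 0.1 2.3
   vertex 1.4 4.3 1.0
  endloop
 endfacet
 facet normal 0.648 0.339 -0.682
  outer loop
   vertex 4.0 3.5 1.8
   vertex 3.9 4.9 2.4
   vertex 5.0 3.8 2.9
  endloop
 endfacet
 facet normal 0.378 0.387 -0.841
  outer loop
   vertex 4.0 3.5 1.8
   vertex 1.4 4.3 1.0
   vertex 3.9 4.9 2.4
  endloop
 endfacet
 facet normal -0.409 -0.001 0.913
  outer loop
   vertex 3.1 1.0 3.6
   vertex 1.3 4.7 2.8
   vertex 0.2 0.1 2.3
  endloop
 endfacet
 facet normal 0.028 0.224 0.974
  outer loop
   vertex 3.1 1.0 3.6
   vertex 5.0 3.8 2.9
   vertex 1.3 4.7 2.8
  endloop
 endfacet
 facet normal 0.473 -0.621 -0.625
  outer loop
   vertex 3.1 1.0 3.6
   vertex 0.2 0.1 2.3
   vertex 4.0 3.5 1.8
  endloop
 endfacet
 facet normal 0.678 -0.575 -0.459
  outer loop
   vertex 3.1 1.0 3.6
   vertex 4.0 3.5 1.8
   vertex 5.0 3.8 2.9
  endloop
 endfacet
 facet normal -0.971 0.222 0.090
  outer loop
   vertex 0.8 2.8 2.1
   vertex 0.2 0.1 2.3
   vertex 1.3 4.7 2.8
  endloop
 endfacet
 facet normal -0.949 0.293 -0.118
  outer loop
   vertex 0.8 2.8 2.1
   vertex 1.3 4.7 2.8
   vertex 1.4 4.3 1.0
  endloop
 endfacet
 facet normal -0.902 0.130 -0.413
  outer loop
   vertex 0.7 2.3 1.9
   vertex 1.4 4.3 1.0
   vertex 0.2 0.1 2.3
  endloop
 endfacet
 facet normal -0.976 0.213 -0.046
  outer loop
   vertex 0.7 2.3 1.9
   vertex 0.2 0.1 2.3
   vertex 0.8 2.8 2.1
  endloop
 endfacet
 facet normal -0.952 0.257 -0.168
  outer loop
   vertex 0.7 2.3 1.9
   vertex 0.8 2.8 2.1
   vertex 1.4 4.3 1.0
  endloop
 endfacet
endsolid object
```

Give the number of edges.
21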